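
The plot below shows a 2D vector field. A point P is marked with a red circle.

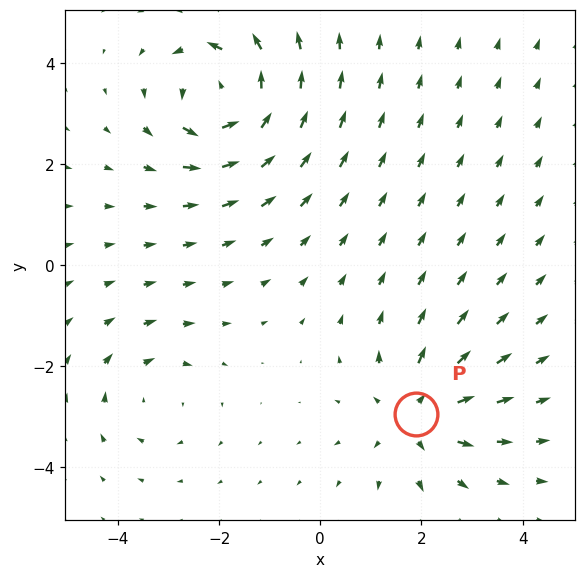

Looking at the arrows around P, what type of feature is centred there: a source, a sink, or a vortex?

source

At P (1.9, -3.0) the arrows spread outward. Divergence about +4, curl ≈0 — positive divergence with near-zero curl is a source.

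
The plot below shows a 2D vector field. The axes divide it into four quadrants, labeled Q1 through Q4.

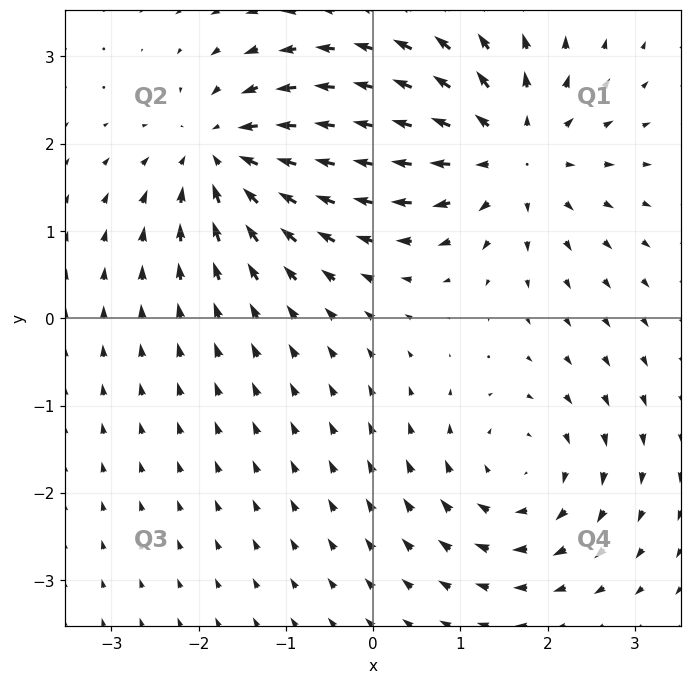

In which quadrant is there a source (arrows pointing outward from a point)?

Q1

The source sits at approximately (1.6, 1.9), which lies in quadrant Q1. The divergence there is about +5, positive as expected for a source.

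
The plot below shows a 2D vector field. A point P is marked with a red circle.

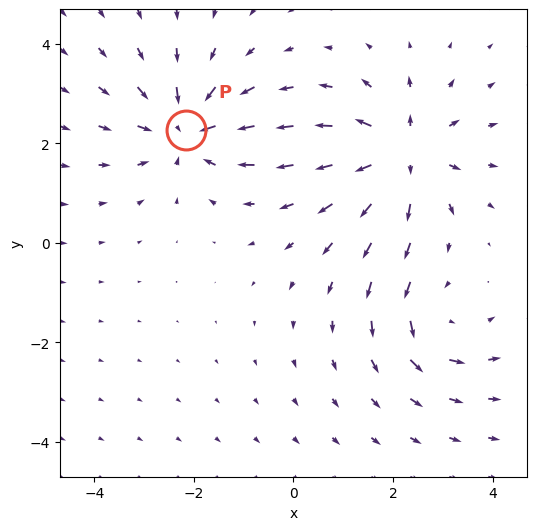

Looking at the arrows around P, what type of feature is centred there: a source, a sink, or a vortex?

At P (-2.2, 2.3) the arrows converge inward. Divergence about -4, curl ≈0 — negative divergence with near-zero curl is a sink.

sink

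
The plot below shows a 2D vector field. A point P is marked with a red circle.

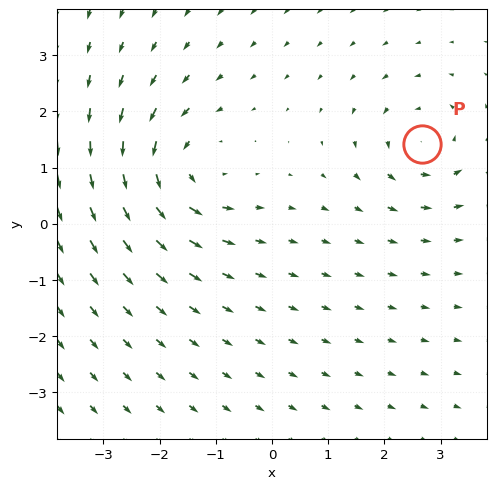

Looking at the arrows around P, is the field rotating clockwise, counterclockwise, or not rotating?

Near P at (2.7, 1.4) the arrows circulate counterclockwise. The curl (z-component) there is about +4; positive curl means counterclockwise rotation.

counterclockwise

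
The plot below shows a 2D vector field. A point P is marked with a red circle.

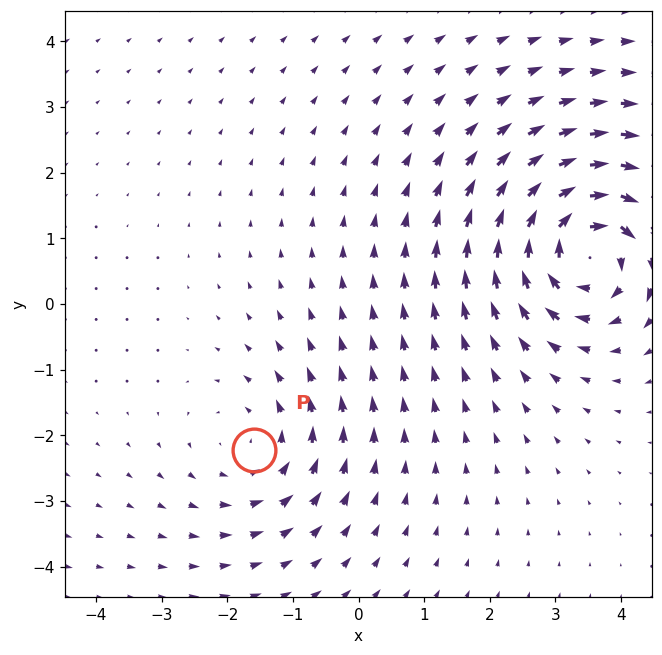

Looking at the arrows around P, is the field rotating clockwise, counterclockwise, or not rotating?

counterclockwise

Near P at (-1.6, -2.2) the arrows circulate counterclockwise. The curl (z-component) there is about +3; positive curl means counterclockwise rotation.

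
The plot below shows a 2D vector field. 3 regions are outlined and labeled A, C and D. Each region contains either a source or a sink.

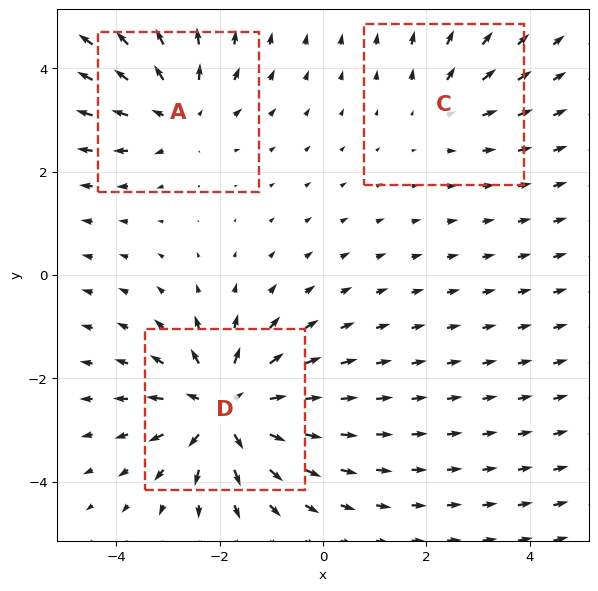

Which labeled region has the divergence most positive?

D

Divergence at each region's feature centre — A: about +3, C: about +2, D: about +5. Region D is most positive.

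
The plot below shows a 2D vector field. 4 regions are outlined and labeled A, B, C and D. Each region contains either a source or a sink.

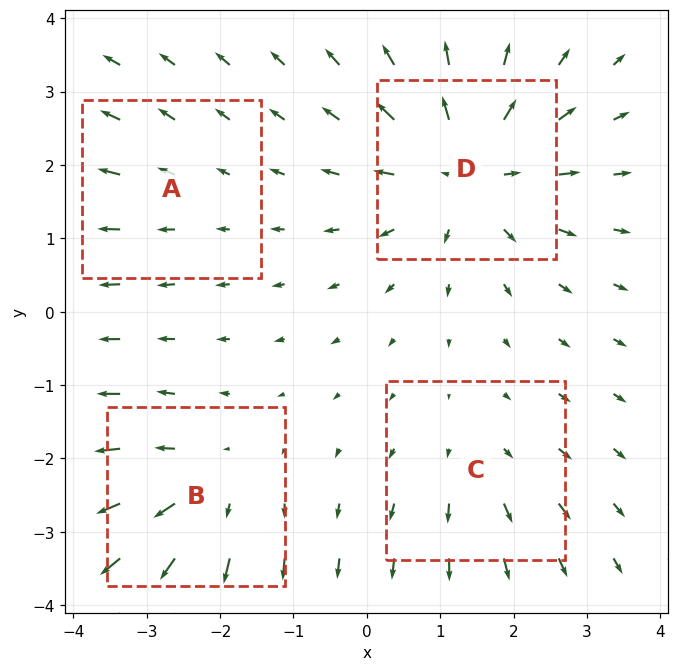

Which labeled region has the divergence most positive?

D

Divergence at each region's feature centre — A: about +2, B: about +4, C: about +3, D: about +6. Region D is most positive.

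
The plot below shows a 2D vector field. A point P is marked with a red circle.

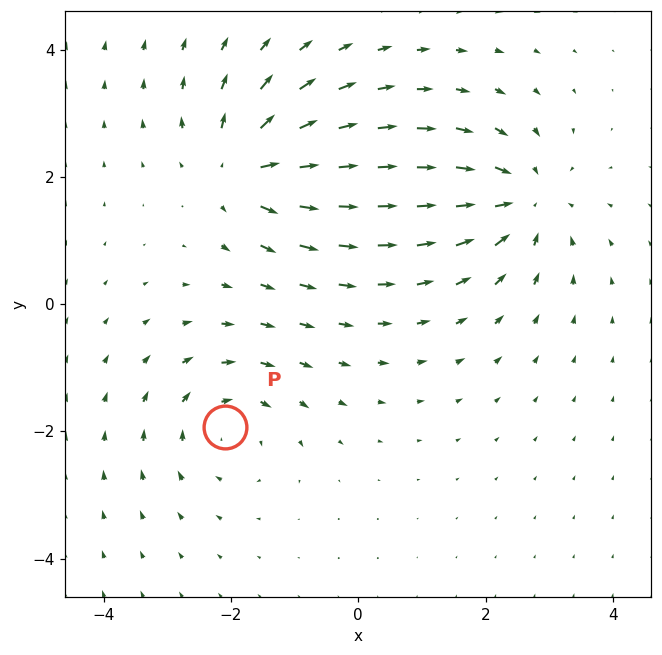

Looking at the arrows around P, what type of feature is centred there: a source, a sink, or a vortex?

vortex

At P (-2.1, -1.9) the arrows circulate clockwise. Divergence ≈0, curl about -4 — near-zero divergence with nonzero curl is a vortex.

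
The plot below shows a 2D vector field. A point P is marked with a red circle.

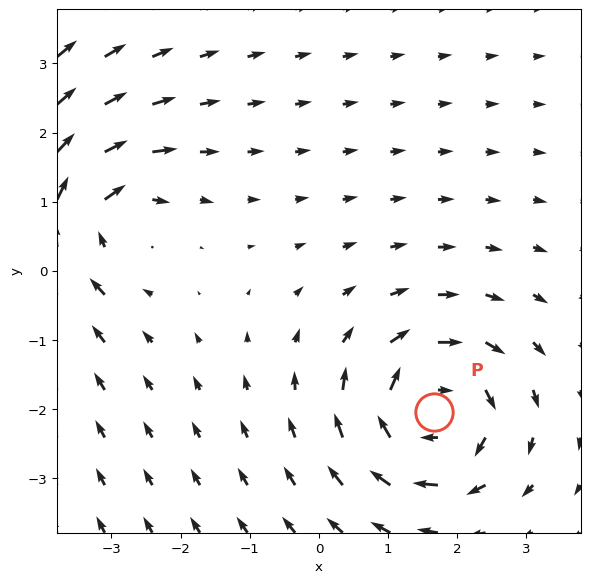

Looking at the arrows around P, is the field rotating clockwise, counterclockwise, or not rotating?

clockwise

Near P at (1.7, -2.0) the arrows circulate clockwise. The curl (z-component) there is about -4; negative curl means clockwise rotation.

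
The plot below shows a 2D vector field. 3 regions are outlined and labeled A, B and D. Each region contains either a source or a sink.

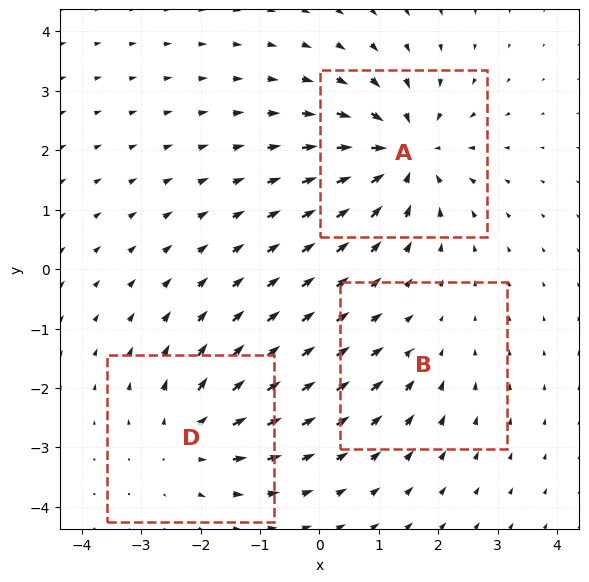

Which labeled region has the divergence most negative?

Divergence at each region's feature centre — A: about -5, B: about -2, D: about +4. Region A is most negative.

A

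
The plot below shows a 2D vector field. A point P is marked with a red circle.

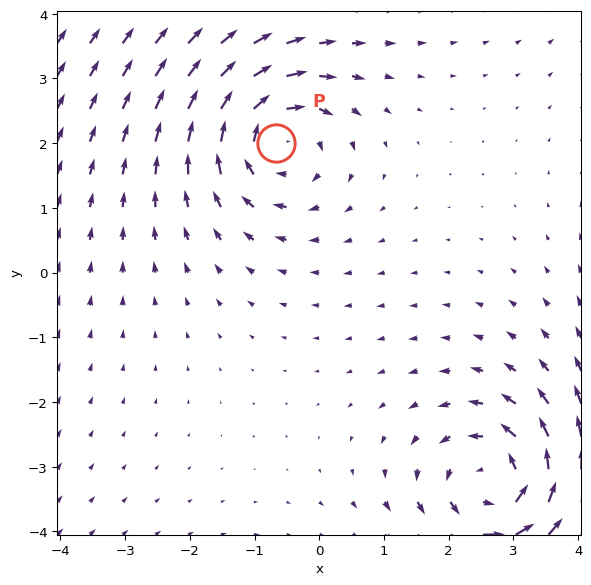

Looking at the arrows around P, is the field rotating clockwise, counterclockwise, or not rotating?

Near P at (-0.7, 2.0) the arrows circulate clockwise. The curl (z-component) there is about -4; negative curl means clockwise rotation.

clockwise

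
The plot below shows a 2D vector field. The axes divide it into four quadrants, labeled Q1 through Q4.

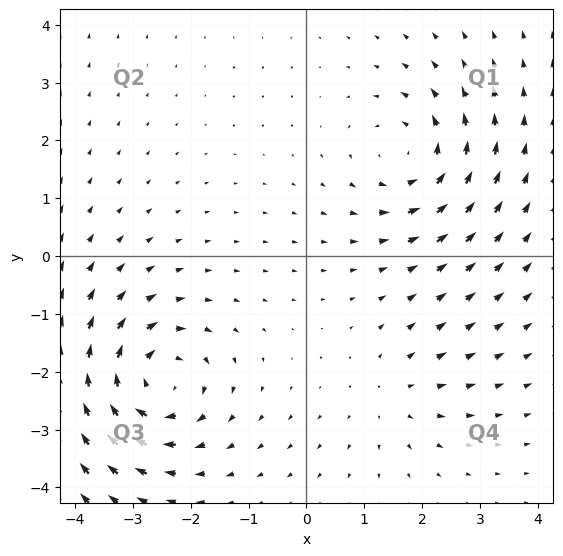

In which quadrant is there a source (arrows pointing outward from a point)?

Q4

The source sits at approximately (1.5, -2.4), which lies in quadrant Q4. The divergence there is about +2, positive as expected for a source.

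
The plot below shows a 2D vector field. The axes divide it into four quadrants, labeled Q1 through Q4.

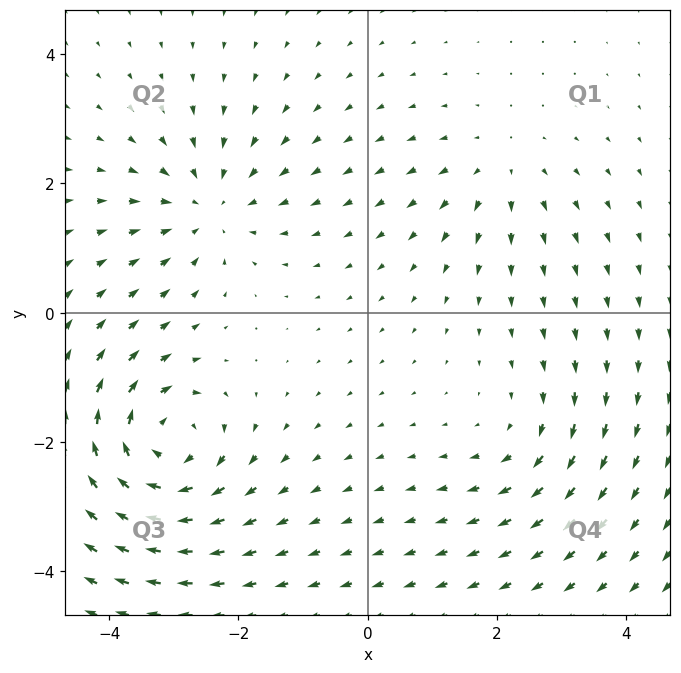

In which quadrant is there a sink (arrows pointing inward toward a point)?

Q2

The sink sits at approximately (-2.4, 1.6), which lies in quadrant Q2. The divergence there is about -4, negative as expected for a sink.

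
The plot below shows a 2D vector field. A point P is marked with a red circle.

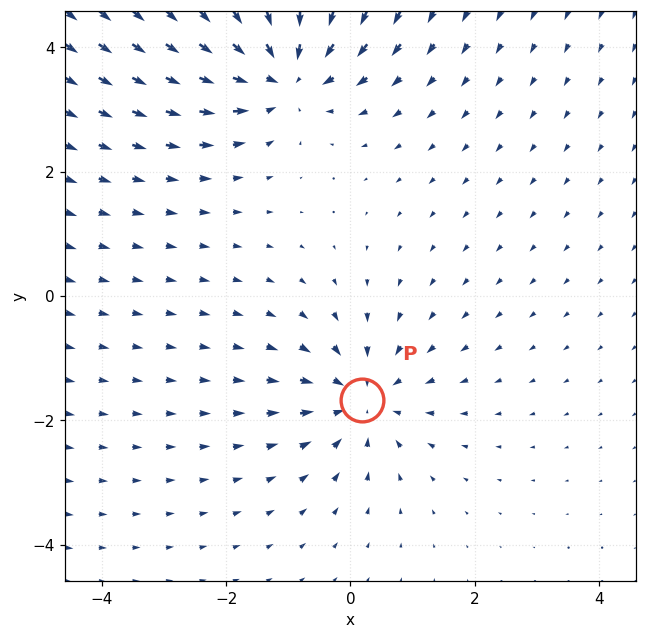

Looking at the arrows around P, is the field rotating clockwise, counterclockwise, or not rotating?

not rotating

Near P at (0.2, -1.7) the arrows show no circulation. The curl there is ≈0.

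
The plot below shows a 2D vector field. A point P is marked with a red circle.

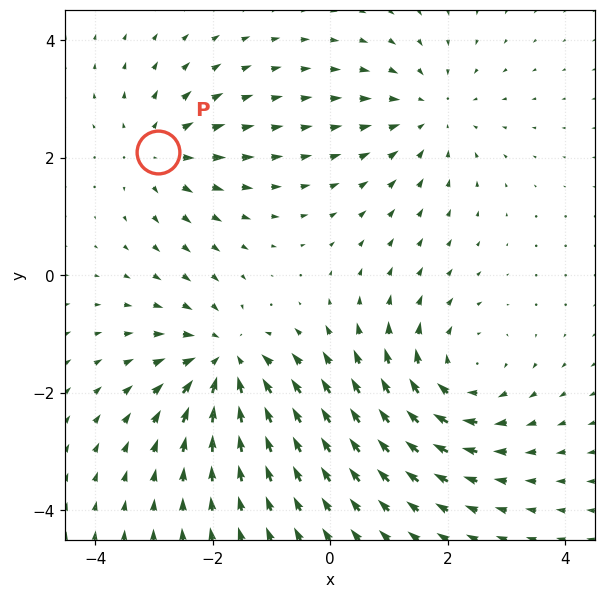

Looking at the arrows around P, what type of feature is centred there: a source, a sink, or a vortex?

At P (-2.9, 2.1) the arrows spread outward. Divergence about +3, curl ≈0 — positive divergence with near-zero curl is a source.

source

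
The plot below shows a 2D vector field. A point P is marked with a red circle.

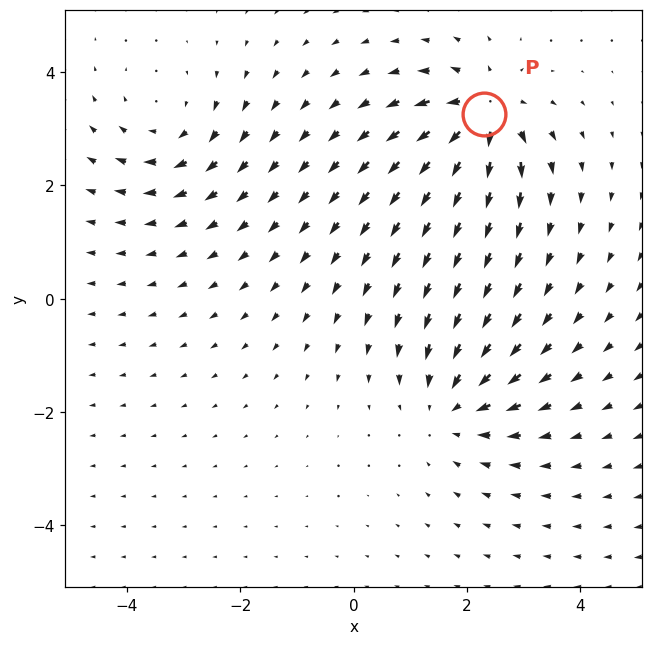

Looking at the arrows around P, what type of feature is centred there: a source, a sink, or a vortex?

At P (2.3, 3.3) the arrows spread outward. Divergence about +7, curl ≈0 — positive divergence with near-zero curl is a source.

source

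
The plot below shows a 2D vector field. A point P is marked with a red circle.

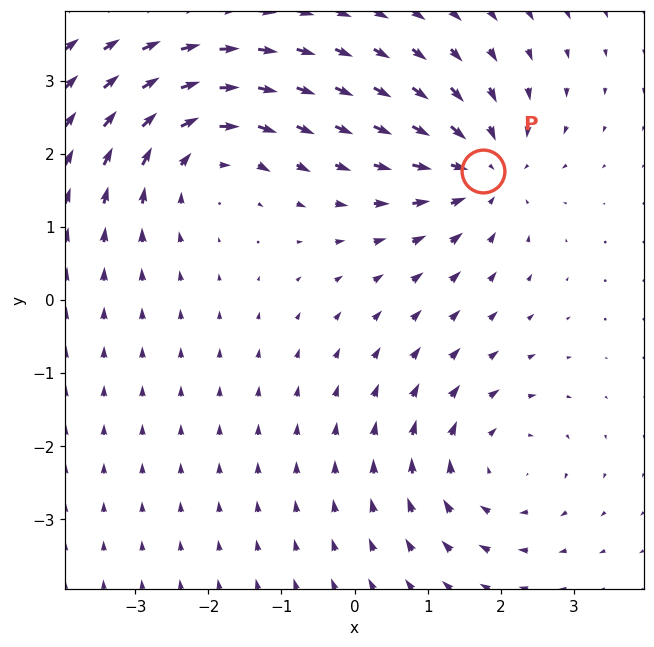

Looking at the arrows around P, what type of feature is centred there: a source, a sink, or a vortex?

sink

At P (1.8, 1.8) the arrows converge inward. Divergence about -5, curl ≈0 — negative divergence with near-zero curl is a sink.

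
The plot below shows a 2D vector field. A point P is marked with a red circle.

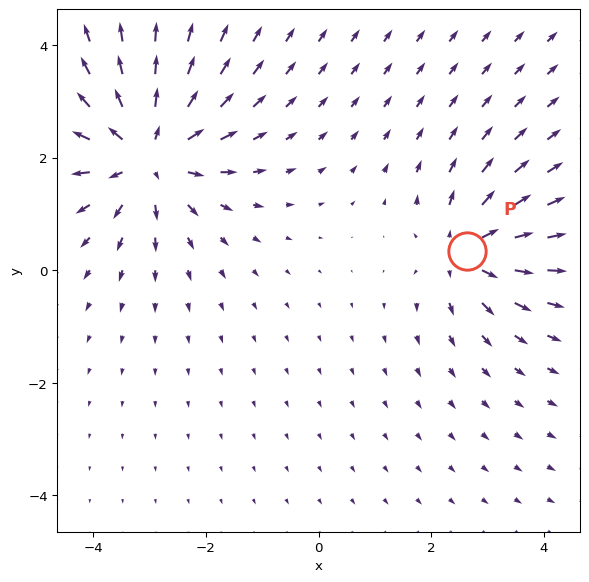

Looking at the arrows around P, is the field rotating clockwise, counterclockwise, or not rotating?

not rotating

Near P at (2.6, 0.3) the arrows show no circulation. The curl there is ≈0.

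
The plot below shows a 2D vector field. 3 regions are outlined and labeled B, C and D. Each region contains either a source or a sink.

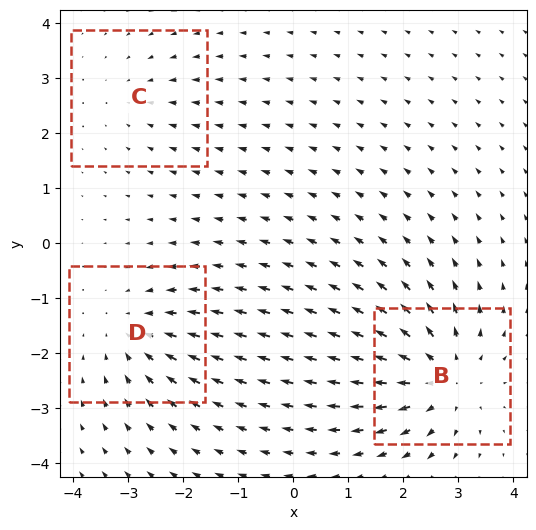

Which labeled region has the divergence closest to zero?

C

Divergence at each region's feature centre — B: about +5, C: about -2, D: about -3. Region C is closest to zero.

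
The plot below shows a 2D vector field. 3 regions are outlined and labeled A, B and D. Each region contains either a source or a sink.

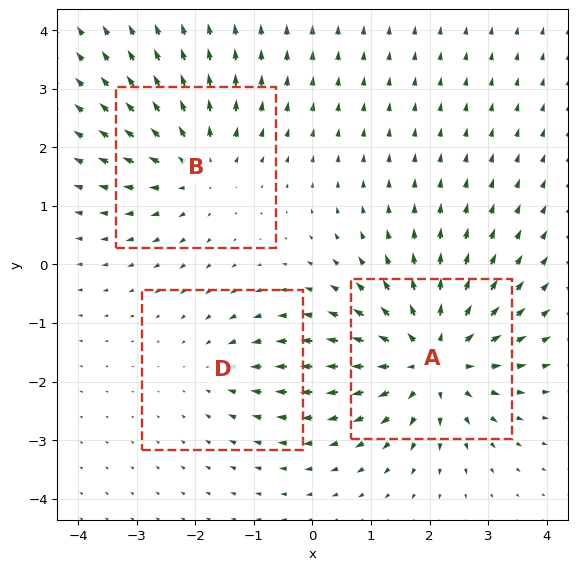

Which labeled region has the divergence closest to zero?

D

Divergence at each region's feature centre — A: about +4, B: about +3, D: about -2. Region D is closest to zero.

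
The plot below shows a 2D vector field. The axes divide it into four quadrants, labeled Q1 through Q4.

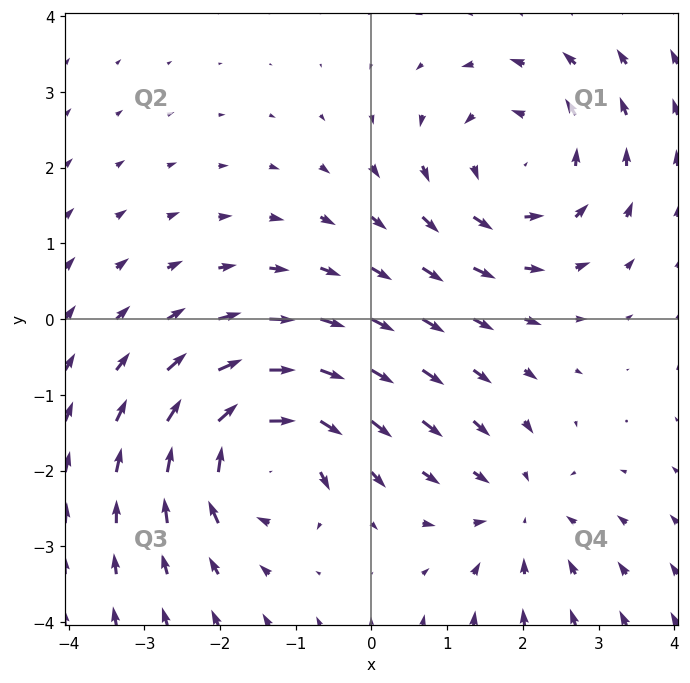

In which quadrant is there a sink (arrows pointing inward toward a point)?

Q4

The sink sits at approximately (1.9, -2.5), which lies in quadrant Q4. The divergence there is about -3, negative as expected for a sink.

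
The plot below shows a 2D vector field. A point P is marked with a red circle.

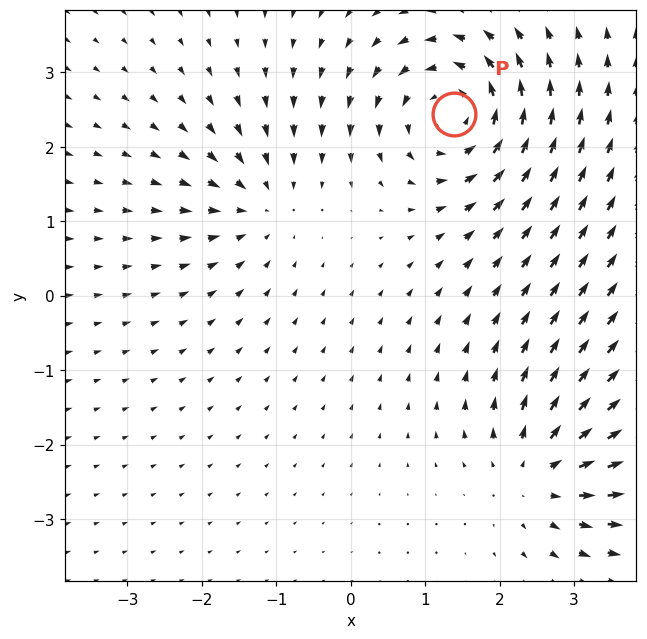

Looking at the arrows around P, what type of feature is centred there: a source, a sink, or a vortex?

vortex

At P (1.4, 2.4) the arrows circulate counterclockwise. Divergence ≈0, curl about +5 — near-zero divergence with nonzero curl is a vortex.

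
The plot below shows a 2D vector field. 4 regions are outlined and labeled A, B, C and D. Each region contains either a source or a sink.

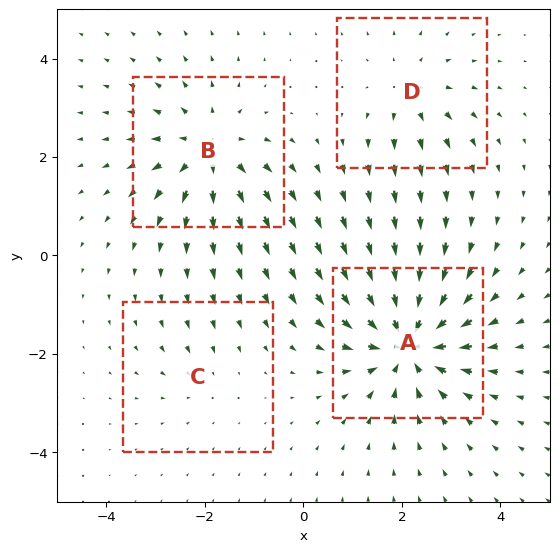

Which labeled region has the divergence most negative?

A

Divergence at each region's feature centre — A: about -7, B: about +5, C: about -2, D: about +3. Region A is most negative.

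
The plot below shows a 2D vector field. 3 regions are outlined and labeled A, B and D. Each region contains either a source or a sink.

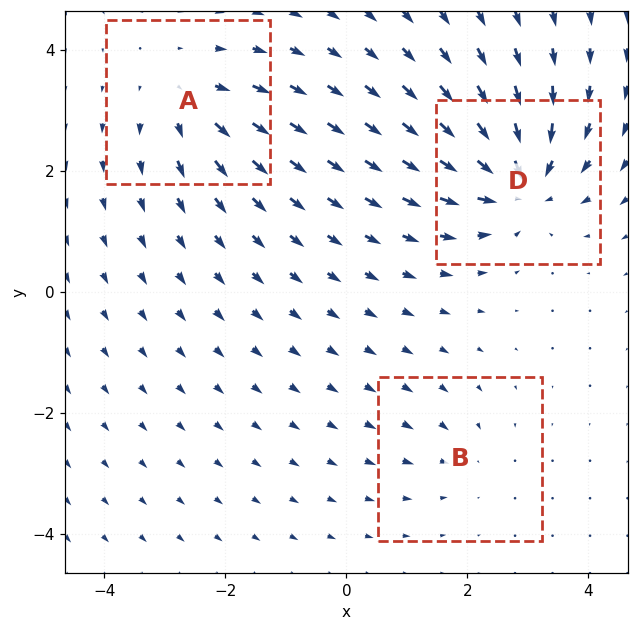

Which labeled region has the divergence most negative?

Divergence at each region's feature centre — A: about +4, B: about -2, D: about -6. Region D is most negative.

D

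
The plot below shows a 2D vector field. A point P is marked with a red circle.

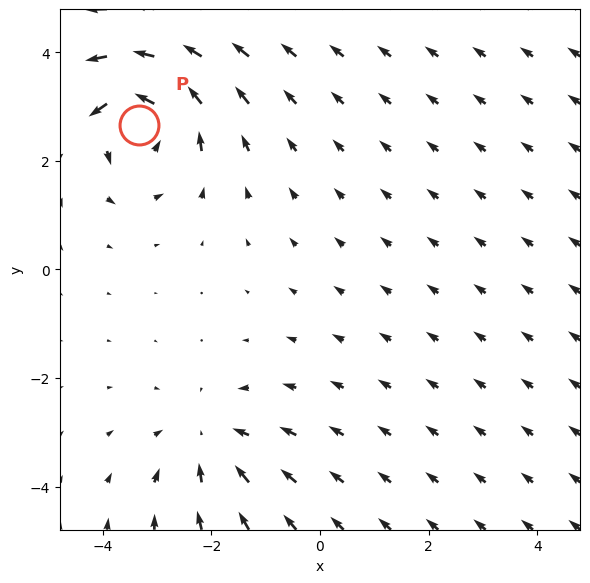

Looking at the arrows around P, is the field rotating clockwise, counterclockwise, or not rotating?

counterclockwise

Near P at (-3.3, 2.7) the arrows circulate counterclockwise. The curl (z-component) there is about +5; positive curl means counterclockwise rotation.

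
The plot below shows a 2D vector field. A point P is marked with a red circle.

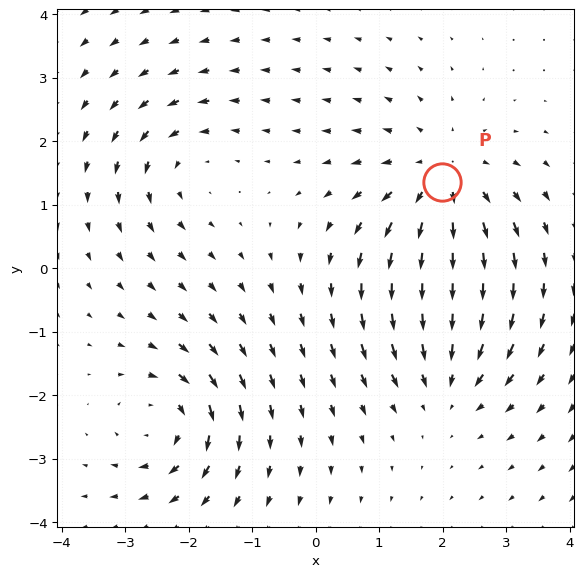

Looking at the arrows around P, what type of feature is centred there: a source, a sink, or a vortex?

At P (2.0, 1.4) the arrows spread outward. Divergence about +4, curl ≈0 — positive divergence with near-zero curl is a source.

source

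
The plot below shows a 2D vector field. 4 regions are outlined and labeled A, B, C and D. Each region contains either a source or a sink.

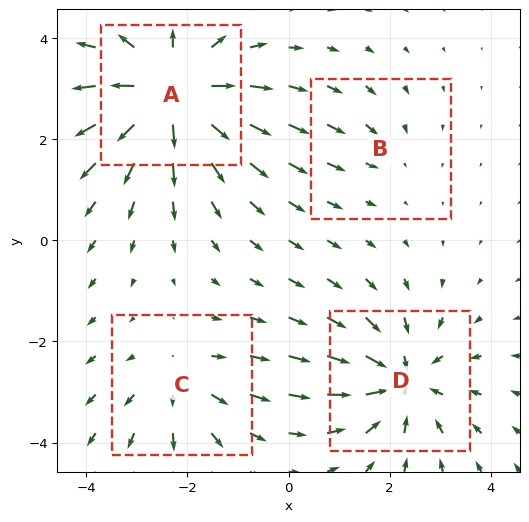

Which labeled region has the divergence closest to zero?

Divergence at each region's feature centre — A: about +7, B: about -2, C: about +3, D: about -5. Region B is closest to zero.

B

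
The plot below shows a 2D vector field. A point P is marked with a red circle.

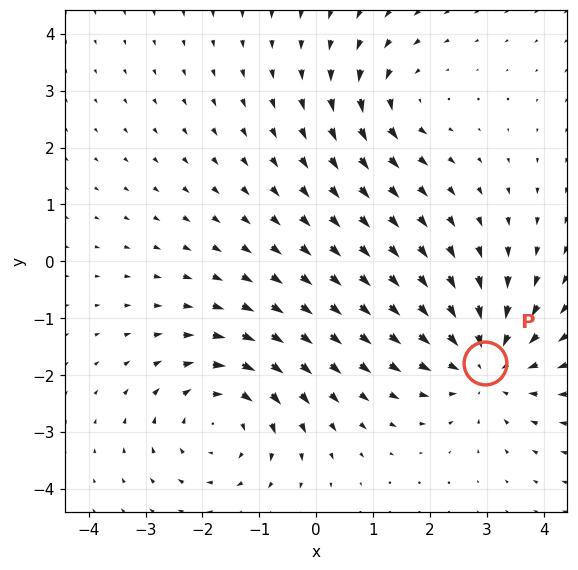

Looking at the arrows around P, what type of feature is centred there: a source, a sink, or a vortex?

sink

At P (3.0, -1.8) the arrows converge inward. Divergence about -4, curl ≈0 — negative divergence with near-zero curl is a sink.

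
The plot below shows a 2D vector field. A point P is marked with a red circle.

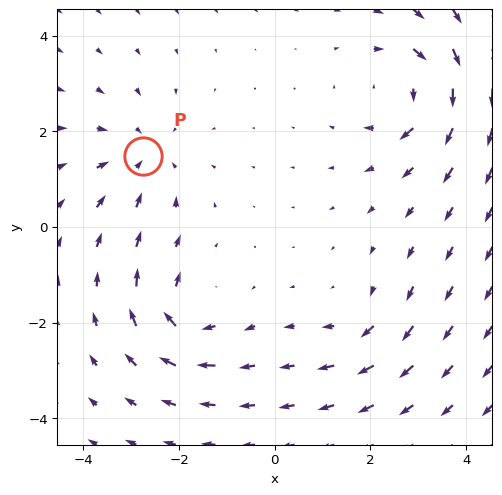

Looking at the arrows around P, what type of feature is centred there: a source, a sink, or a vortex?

sink

At P (-2.8, 1.5) the arrows converge inward. Divergence about -3, curl ≈0 — negative divergence with near-zero curl is a sink.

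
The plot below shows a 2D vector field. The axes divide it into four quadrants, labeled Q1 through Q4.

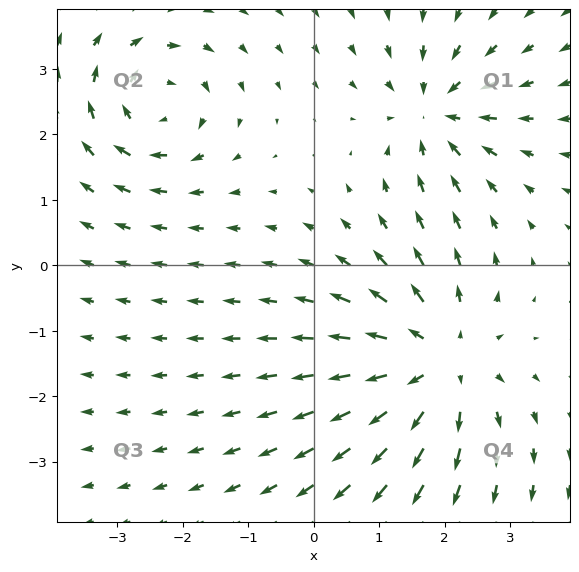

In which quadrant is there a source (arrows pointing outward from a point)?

Q4

The source sits at approximately (1.9, -1.5), which lies in quadrant Q4. The divergence there is about +4, positive as expected for a source.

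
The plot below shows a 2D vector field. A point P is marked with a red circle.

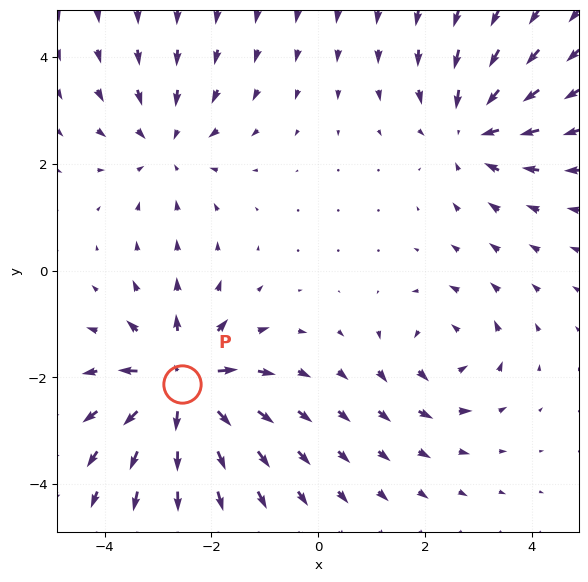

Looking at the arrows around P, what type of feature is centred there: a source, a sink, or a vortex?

At P (-2.5, -2.1) the arrows spread outward. Divergence about +7, curl ≈0 — positive divergence with near-zero curl is a source.

source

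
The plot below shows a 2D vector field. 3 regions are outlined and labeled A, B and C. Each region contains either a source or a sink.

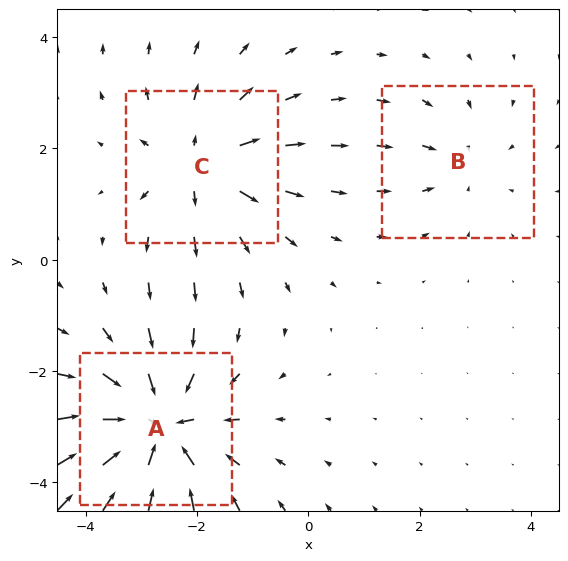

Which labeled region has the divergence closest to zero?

Divergence at each region's feature centre — A: about -5, B: about -2, C: about +3. Region B is closest to zero.

B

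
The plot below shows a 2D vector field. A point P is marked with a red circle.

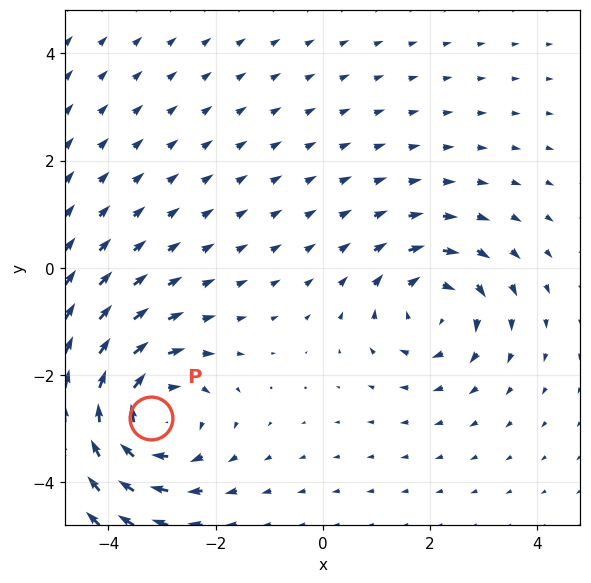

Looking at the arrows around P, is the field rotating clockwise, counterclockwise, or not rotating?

clockwise

Near P at (-3.2, -2.8) the arrows circulate clockwise. The curl (z-component) there is about -4; negative curl means clockwise rotation.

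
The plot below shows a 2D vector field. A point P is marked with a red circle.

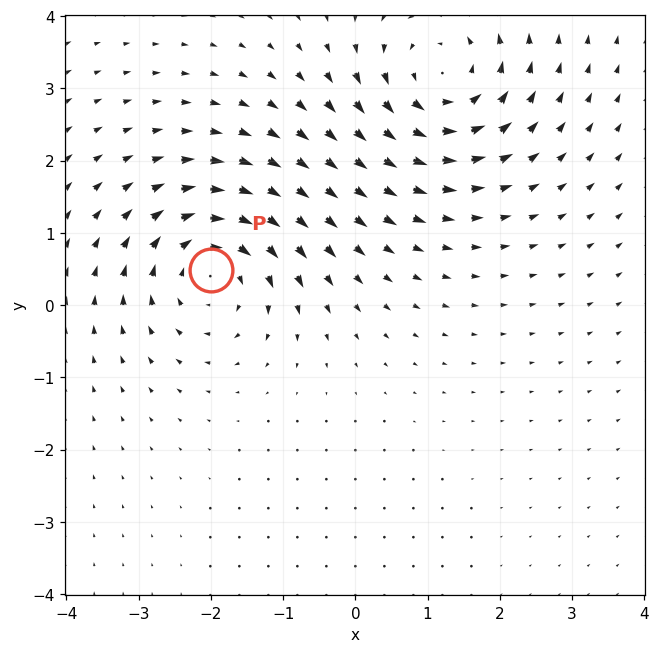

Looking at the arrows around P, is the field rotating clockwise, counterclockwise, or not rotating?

clockwise

Near P at (-2.0, 0.5) the arrows circulate clockwise. The curl (z-component) there is about -5; negative curl means clockwise rotation.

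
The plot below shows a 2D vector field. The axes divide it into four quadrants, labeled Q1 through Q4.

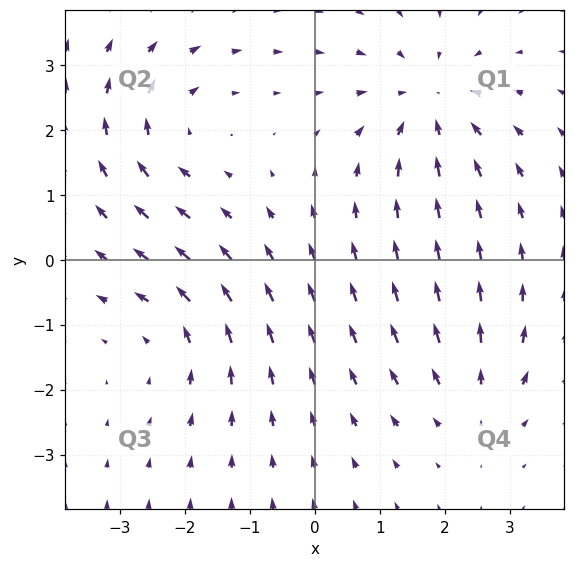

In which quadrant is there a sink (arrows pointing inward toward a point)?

Q1

The sink sits at approximately (1.8, 2.4), which lies in quadrant Q1. The divergence there is about -4, negative as expected for a sink.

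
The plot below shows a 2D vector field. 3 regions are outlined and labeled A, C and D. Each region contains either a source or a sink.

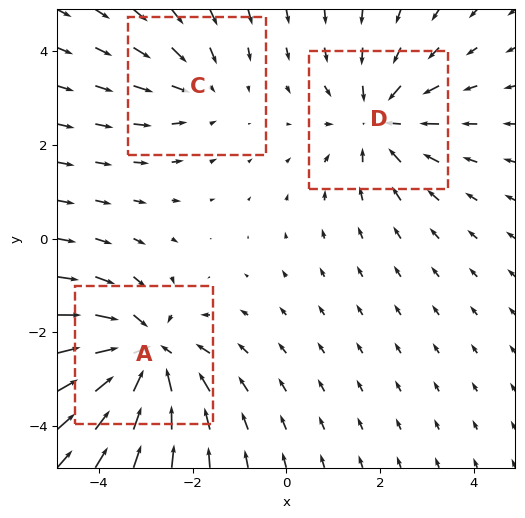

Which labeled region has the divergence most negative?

Divergence at each region's feature centre — A: about -4, C: about -2, D: about -3. Region A is most negative.

A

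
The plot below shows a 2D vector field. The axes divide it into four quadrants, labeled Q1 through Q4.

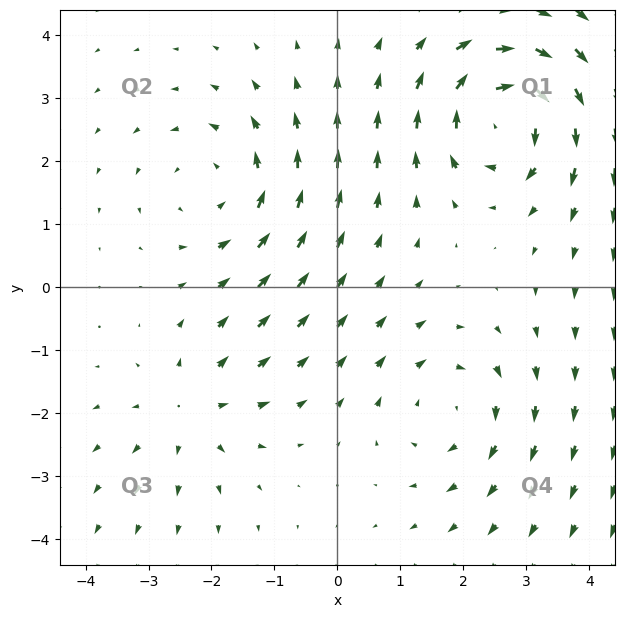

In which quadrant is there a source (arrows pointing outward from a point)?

The source sits at approximately (-2.3, -2.0), which lies in quadrant Q3. The divergence there is about +3, positive as expected for a source.

Q3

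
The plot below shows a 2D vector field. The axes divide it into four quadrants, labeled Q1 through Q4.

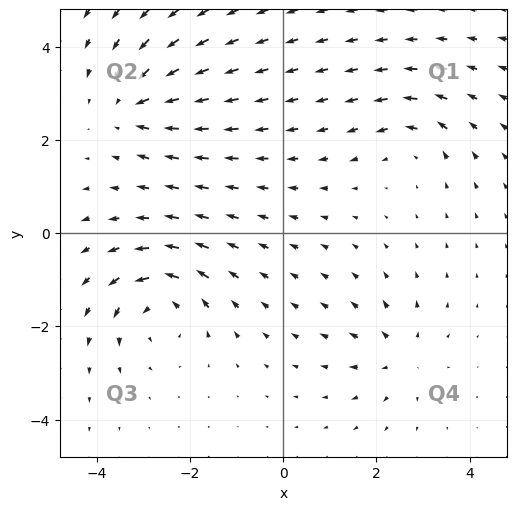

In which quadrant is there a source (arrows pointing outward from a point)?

Q4

The source sits at approximately (2.5, -2.6), which lies in quadrant Q4. The divergence there is about +3, positive as expected for a source.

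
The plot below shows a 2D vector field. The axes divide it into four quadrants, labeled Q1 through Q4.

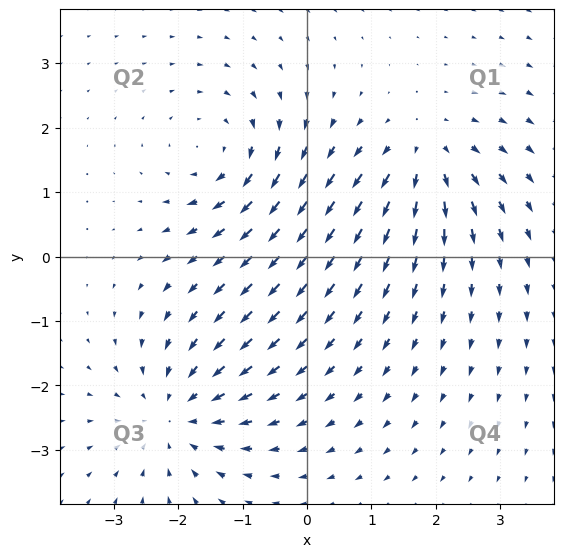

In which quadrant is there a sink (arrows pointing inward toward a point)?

The sink sits at approximately (-2.0, -2.4), which lies in quadrant Q3. The divergence there is about -4, negative as expected for a sink.

Q3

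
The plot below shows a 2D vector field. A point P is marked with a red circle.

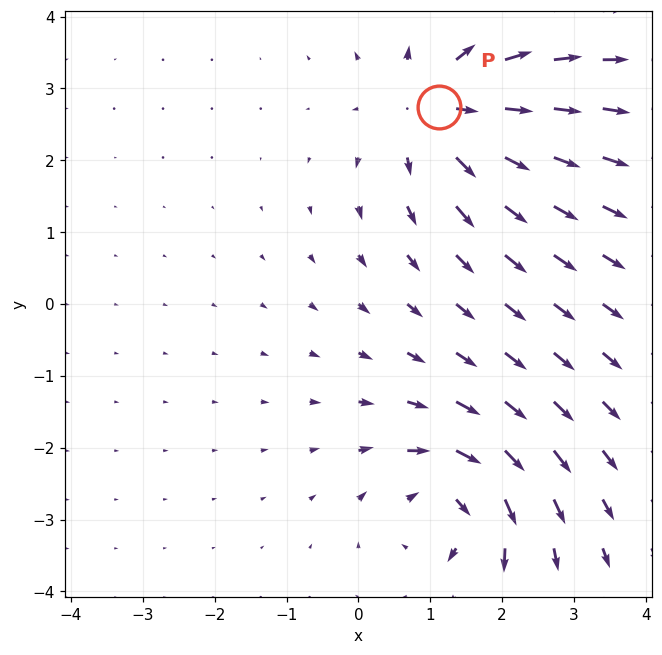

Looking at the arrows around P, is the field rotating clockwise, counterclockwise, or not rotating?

not rotating

Near P at (1.1, 2.7) the arrows show no circulation. The curl there is ≈0.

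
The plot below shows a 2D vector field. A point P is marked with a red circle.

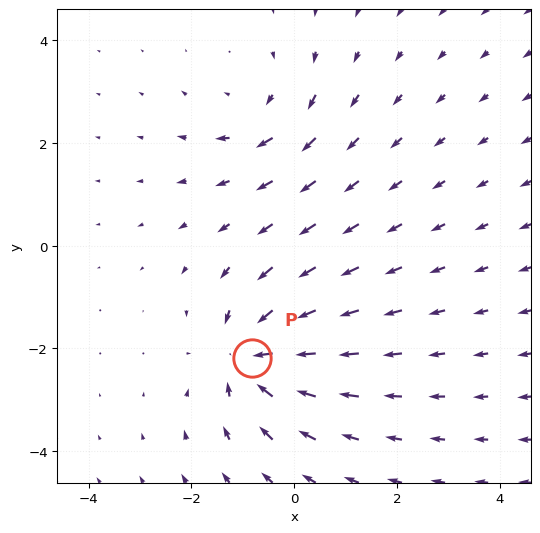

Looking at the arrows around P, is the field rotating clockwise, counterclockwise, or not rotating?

not rotating

Near P at (-0.8, -2.2) the arrows show no circulation. The curl there is ≈0.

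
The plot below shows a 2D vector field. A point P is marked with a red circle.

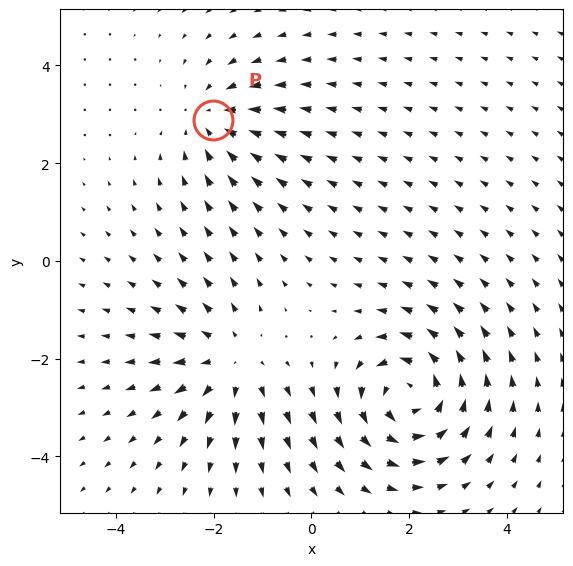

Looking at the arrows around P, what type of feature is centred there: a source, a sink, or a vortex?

sink

At P (-2.0, 2.9) the arrows converge inward. Divergence about -3, curl ≈0 — negative divergence with near-zero curl is a sink.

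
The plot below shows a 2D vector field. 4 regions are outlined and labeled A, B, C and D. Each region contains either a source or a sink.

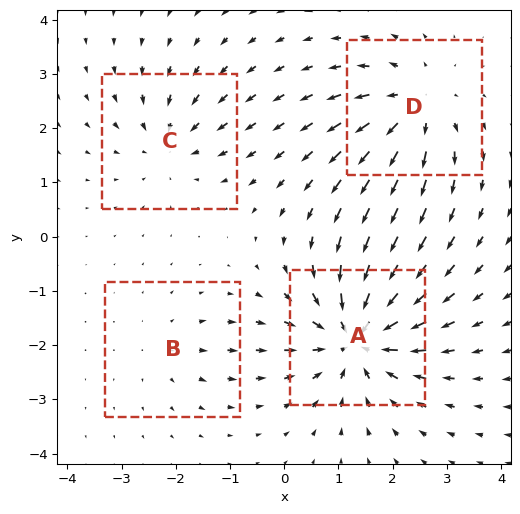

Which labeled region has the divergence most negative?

A

Divergence at each region's feature centre — A: about -8, B: about +2, C: about -4, D: about +5. Region A is most negative.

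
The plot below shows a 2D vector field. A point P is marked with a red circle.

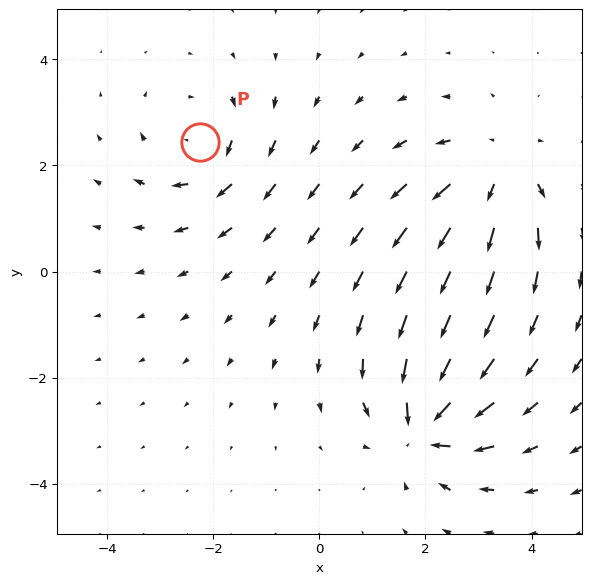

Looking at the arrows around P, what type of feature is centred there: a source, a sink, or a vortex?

At P (-2.3, 2.4) the arrows circulate clockwise. Divergence ≈0, curl about -3 — near-zero divergence with nonzero curl is a vortex.

vortex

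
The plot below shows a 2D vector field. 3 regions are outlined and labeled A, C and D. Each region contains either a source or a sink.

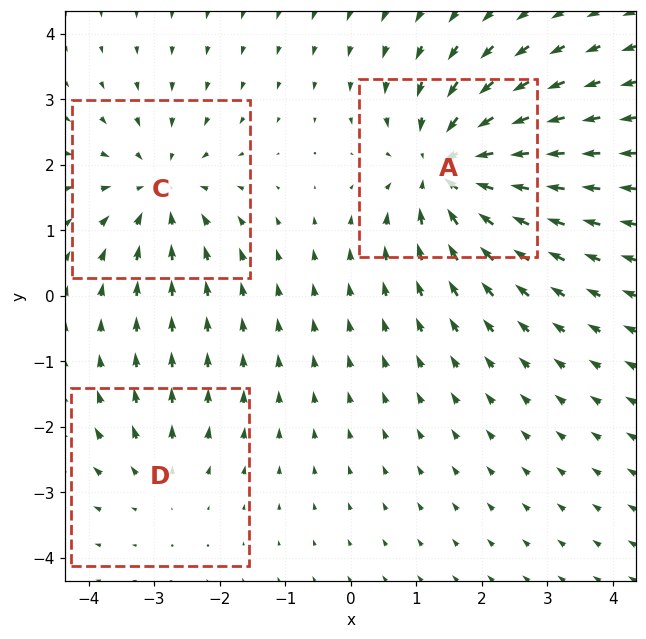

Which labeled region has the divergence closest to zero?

Divergence at each region's feature centre — A: about -5, C: about -3, D: about +2. Region D is closest to zero.

D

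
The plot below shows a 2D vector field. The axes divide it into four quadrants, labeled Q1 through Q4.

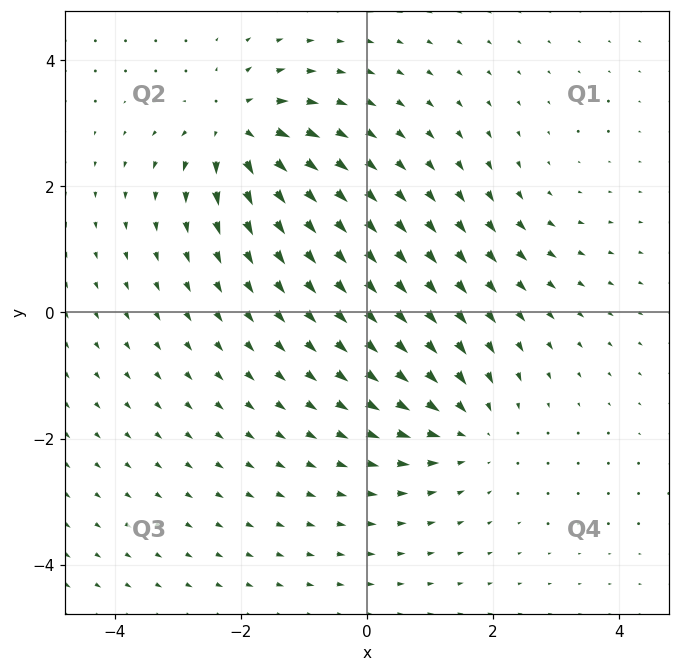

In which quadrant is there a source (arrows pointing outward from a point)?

The source sits at approximately (-2.1, 2.9), which lies in quadrant Q2. The divergence there is about +7, positive as expected for a source.

Q2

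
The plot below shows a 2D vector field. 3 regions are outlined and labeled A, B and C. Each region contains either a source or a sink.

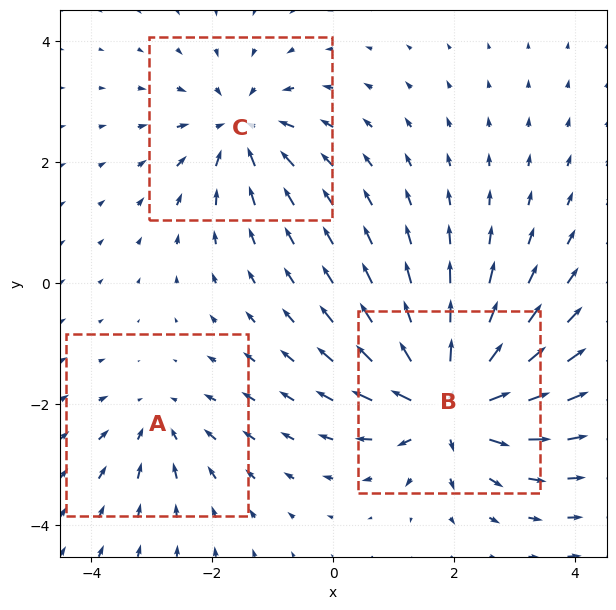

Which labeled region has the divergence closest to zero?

A

Divergence at each region's feature centre — A: about -3, B: about +6, C: about -4. Region A is closest to zero.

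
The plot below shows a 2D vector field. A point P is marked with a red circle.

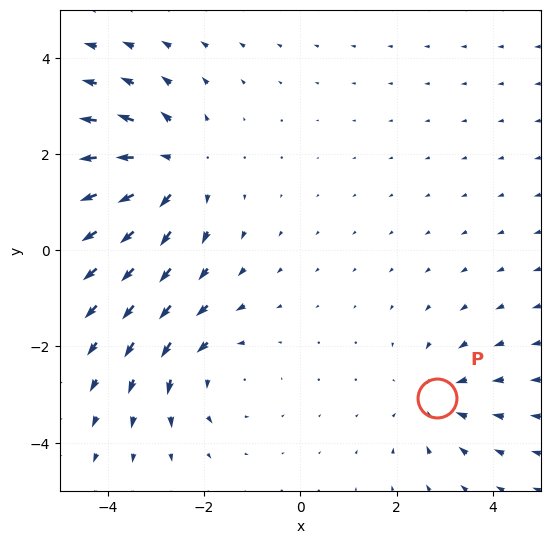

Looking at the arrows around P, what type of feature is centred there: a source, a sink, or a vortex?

At P (2.8, -3.1) the arrows converge inward. Divergence about -3, curl ≈0 — negative divergence with near-zero curl is a sink.

sink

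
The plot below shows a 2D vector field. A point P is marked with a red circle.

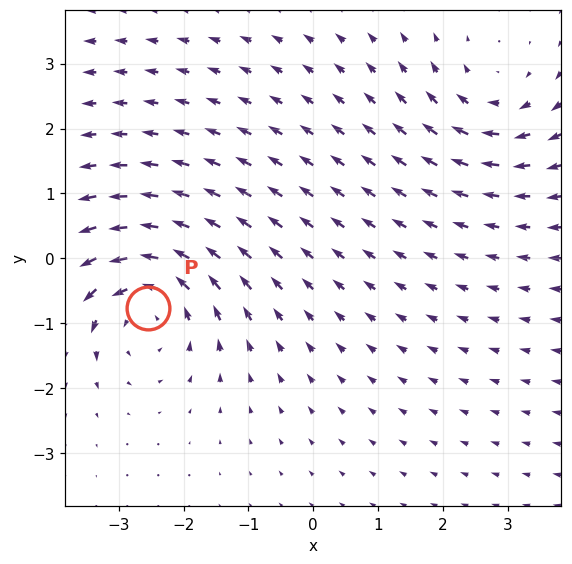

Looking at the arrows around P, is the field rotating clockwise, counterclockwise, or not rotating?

counterclockwise

Near P at (-2.5, -0.8) the arrows circulate counterclockwise. The curl (z-component) there is about +4; positive curl means counterclockwise rotation.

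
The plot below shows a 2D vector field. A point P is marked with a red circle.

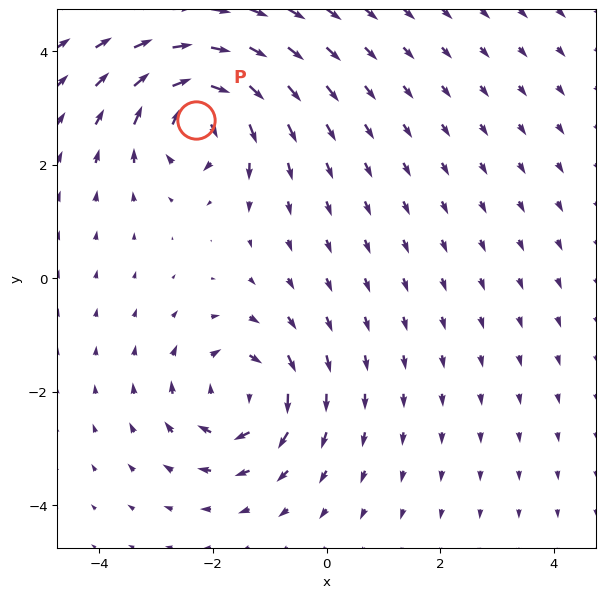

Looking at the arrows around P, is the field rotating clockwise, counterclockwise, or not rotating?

clockwise

Near P at (-2.3, 2.8) the arrows circulate clockwise. The curl (z-component) there is about -5; negative curl means clockwise rotation.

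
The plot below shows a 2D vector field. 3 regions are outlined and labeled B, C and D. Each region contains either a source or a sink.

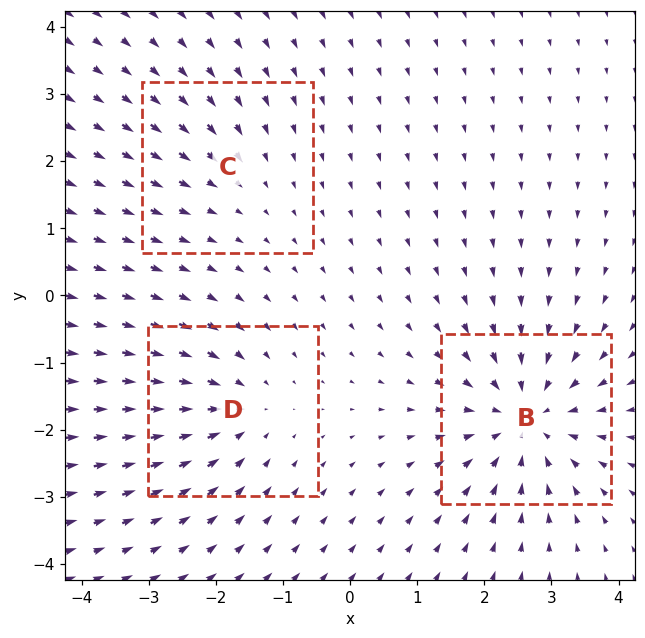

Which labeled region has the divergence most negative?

B

Divergence at each region's feature centre — B: about -5, C: about -2, D: about -3. Region B is most negative.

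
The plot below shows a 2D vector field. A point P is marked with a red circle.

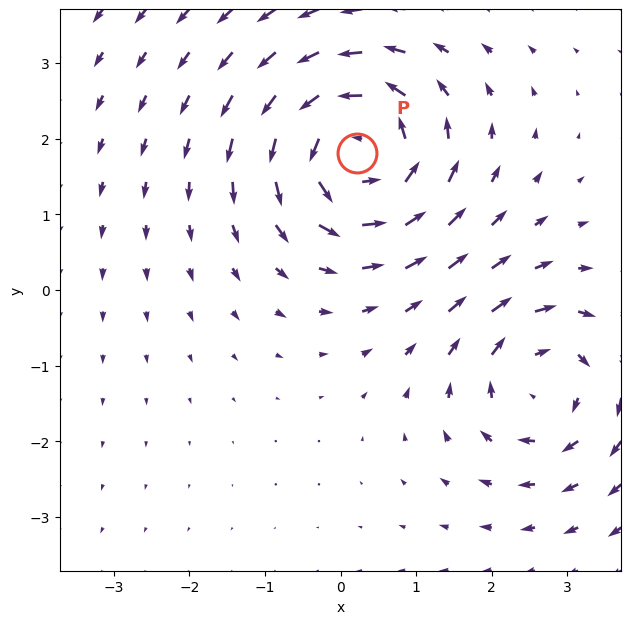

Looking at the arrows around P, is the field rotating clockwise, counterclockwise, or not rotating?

counterclockwise

Near P at (0.2, 1.8) the arrows circulate counterclockwise. The curl (z-component) there is about +5; positive curl means counterclockwise rotation.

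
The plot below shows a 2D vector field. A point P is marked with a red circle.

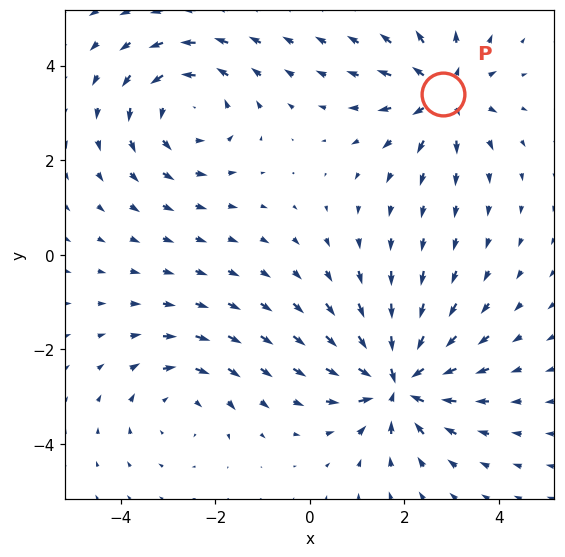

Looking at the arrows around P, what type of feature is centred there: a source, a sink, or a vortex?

At P (2.8, 3.4) the arrows spread outward. Divergence about +5, curl ≈0 — positive divergence with near-zero curl is a source.

source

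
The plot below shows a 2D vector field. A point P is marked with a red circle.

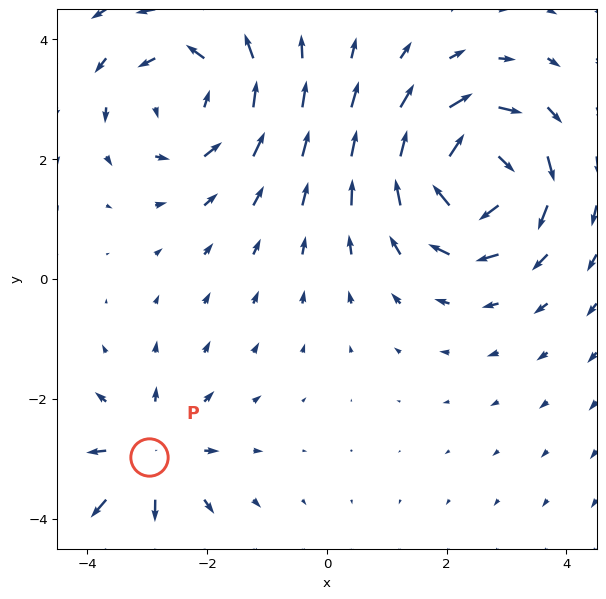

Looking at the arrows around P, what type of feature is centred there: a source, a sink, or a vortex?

source

At P (-3.0, -3.0) the arrows spread outward. Divergence about +4, curl ≈0 — positive divergence with near-zero curl is a source.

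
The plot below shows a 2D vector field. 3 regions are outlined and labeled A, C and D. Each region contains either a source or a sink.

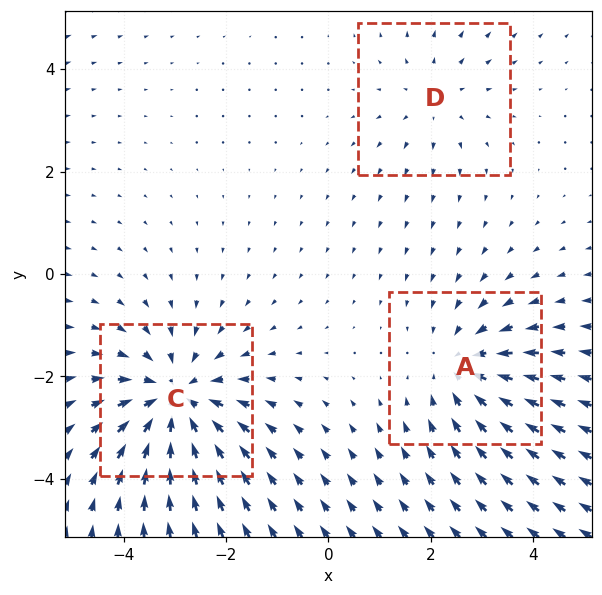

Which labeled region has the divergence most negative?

Divergence at each region's feature centre — A: about -3, C: about -4, D: about +2. Region C is most negative.

C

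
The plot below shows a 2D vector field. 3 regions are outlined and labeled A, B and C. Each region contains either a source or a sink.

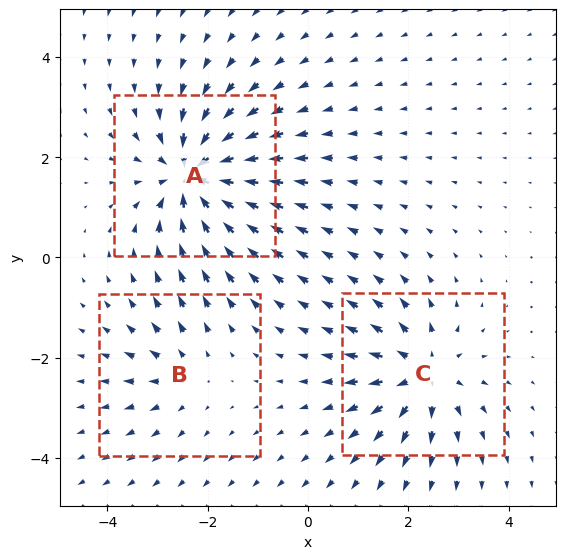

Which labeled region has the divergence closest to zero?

B

Divergence at each region's feature centre — A: about -5, B: about +2, C: about +4. Region B is closest to zero.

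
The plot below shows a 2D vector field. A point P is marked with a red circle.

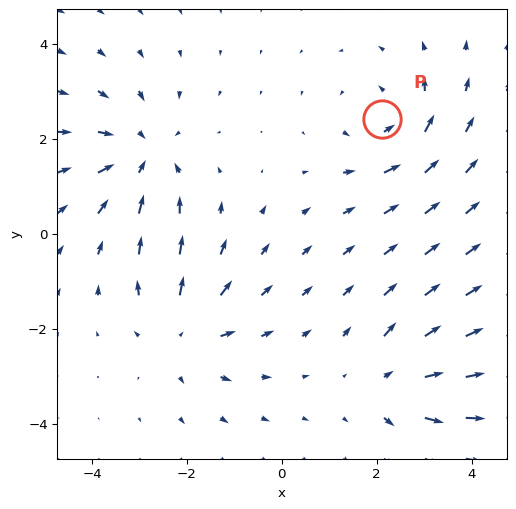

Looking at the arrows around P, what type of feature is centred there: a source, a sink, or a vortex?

vortex

At P (2.1, 2.4) the arrows circulate counterclockwise. Divergence ≈0, curl about +4 — near-zero divergence with nonzero curl is a vortex.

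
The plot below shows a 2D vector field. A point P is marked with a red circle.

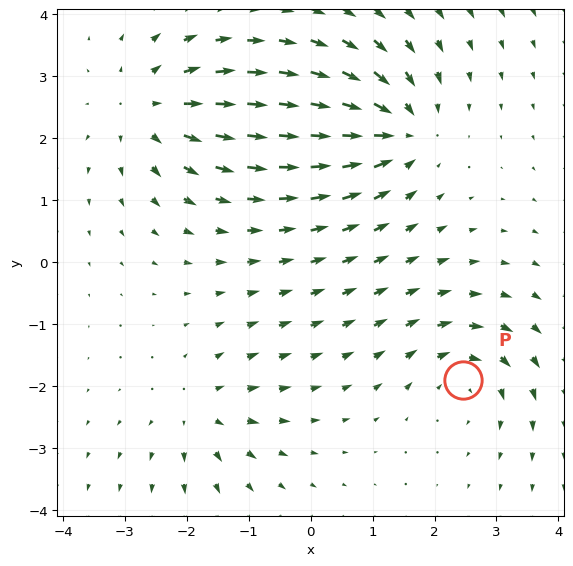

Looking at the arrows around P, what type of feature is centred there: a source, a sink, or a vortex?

At P (2.5, -1.9) the arrows circulate clockwise. Divergence ≈0, curl about -4 — near-zero divergence with nonzero curl is a vortex.

vortex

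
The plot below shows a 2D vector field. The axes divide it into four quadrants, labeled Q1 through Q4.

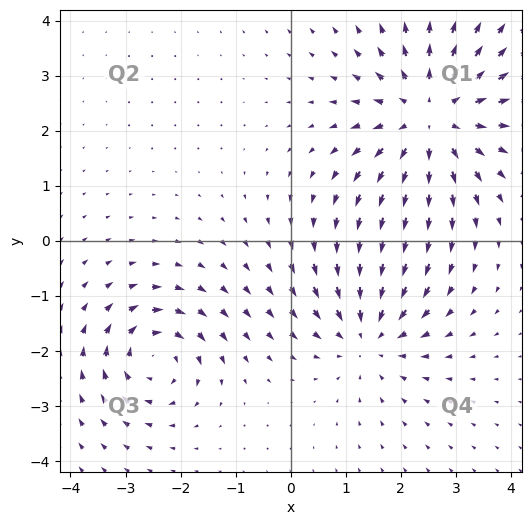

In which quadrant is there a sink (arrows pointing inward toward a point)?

The sink sits at approximately (1.4, -1.7), which lies in quadrant Q4. The divergence there is about -3, negative as expected for a sink.

Q4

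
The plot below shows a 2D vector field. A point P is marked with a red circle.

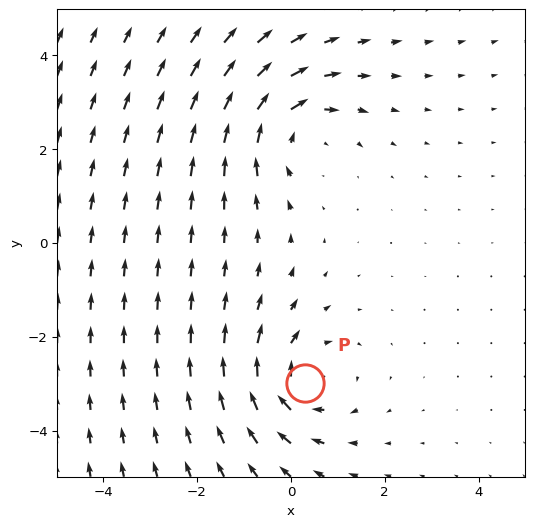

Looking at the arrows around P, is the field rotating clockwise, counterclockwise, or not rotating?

clockwise

Near P at (0.3, -3.0) the arrows circulate clockwise. The curl (z-component) there is about -4; negative curl means clockwise rotation.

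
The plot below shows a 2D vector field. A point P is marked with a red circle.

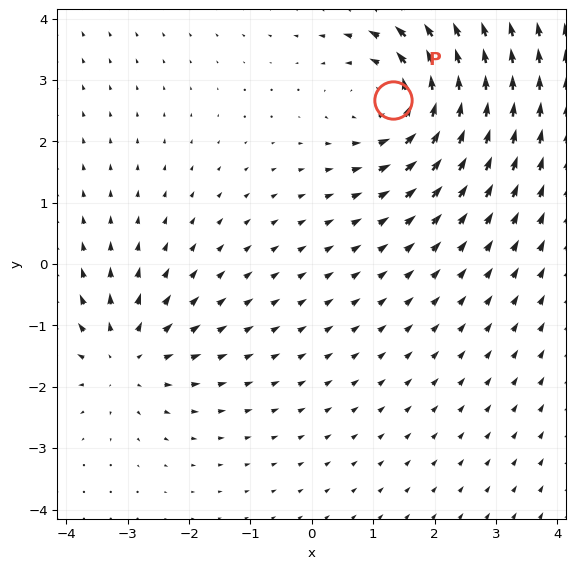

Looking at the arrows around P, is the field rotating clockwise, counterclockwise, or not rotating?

counterclockwise

Near P at (1.3, 2.7) the arrows circulate counterclockwise. The curl (z-component) there is about +5; positive curl means counterclockwise rotation.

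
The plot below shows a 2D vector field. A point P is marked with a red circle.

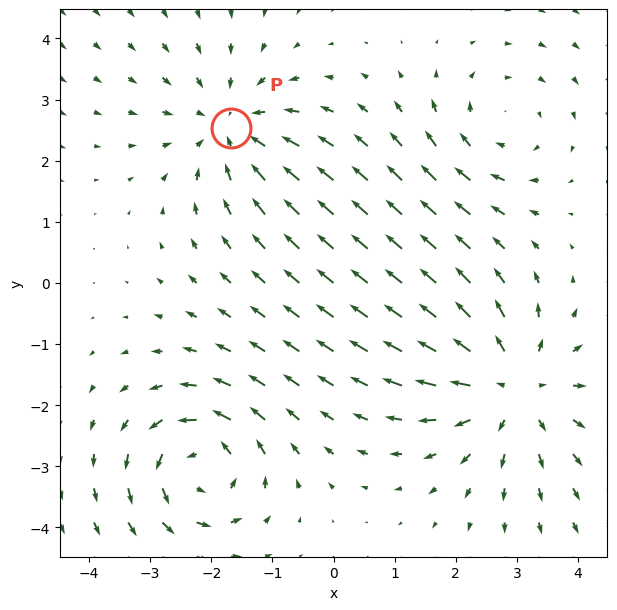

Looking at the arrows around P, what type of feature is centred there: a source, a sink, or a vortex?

sink

At P (-1.7, 2.5) the arrows converge inward. Divergence about -4, curl ≈0 — negative divergence with near-zero curl is a sink.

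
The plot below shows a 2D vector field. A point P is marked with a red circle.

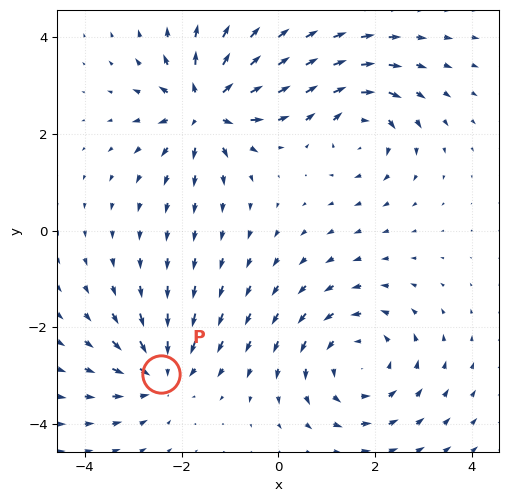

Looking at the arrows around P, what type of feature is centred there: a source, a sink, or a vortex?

sink

At P (-2.4, -3.0) the arrows converge inward. Divergence about -4, curl ≈0 — negative divergence with near-zero curl is a sink.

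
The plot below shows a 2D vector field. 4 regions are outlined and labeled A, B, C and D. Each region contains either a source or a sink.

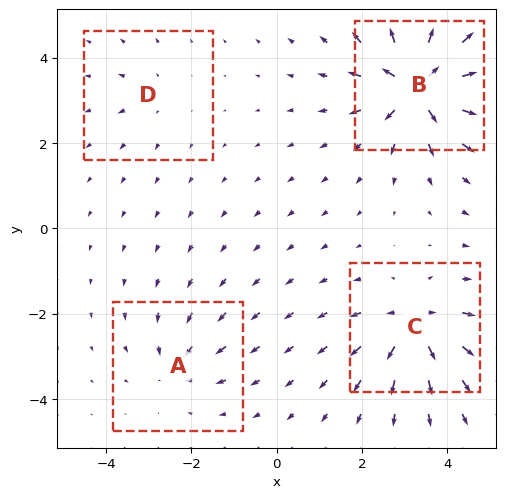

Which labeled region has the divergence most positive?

B

Divergence at each region's feature centre — A: about -4, B: about +9, C: about +6, D: about +2. Region B is most positive.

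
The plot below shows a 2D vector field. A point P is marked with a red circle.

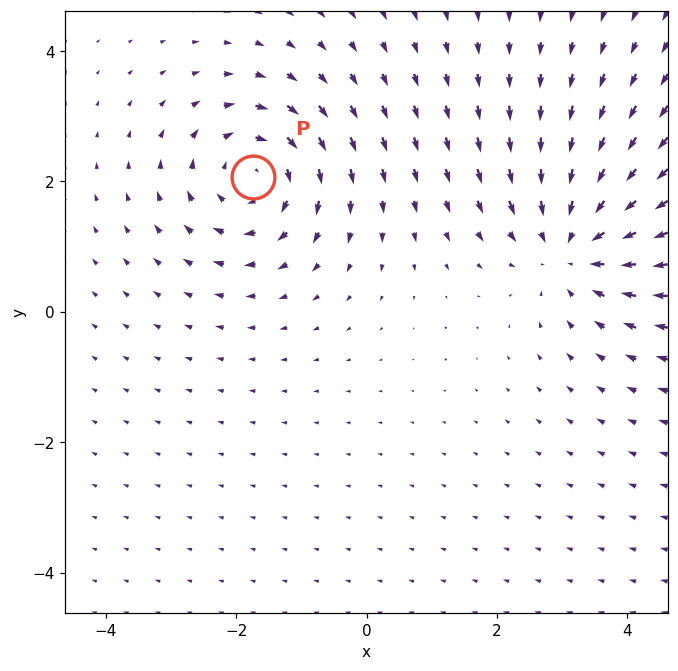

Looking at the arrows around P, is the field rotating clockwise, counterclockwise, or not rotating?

Near P at (-1.7, 2.1) the arrows circulate clockwise. The curl (z-component) there is about -5; negative curl means clockwise rotation.

clockwise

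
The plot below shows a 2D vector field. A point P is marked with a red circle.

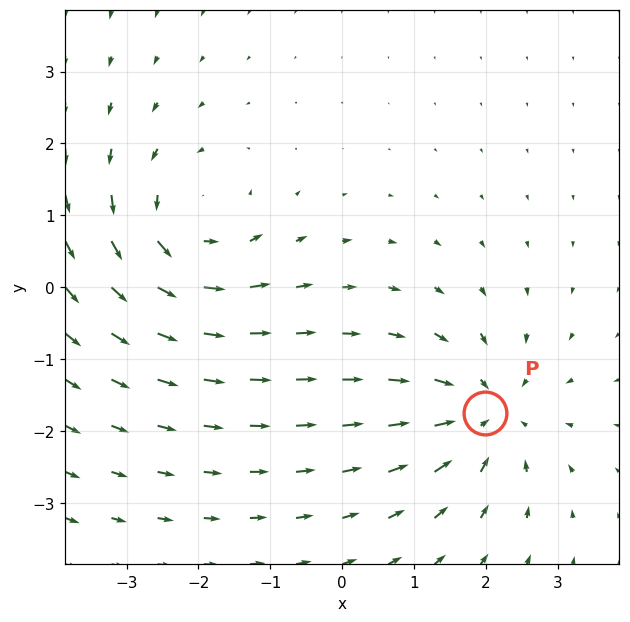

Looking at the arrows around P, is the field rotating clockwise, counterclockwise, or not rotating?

Near P at (2.0, -1.7) the arrows show no circulation. The curl there is ≈0.

not rotating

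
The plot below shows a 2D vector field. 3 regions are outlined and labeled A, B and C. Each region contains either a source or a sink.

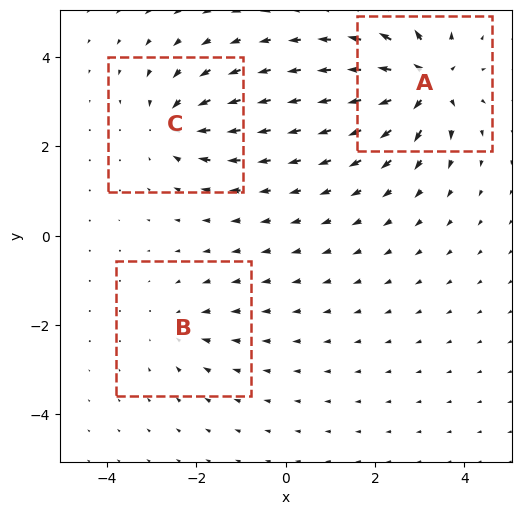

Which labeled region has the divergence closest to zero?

B

Divergence at each region's feature centre — A: about +6, B: about -3, C: about -4. Region B is closest to zero.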